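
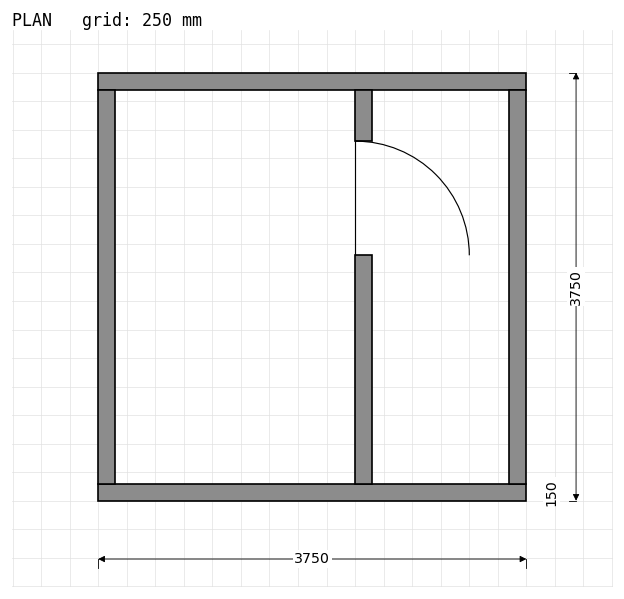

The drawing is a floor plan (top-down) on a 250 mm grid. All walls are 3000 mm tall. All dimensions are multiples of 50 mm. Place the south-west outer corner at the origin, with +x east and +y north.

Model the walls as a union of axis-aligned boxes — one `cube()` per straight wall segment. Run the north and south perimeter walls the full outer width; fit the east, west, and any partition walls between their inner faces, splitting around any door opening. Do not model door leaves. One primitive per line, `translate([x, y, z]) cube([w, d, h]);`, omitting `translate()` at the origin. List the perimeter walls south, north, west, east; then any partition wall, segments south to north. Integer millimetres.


cube([3750, 150, 3000]);
translate([0, 3600, 0]) cube([3750, 150, 3000]);
translate([0, 150, 0]) cube([150, 3450, 3000]);
translate([3600, 150, 0]) cube([150, 3450, 3000]);
translate([2250, 150, 0]) cube([150, 2000, 3000]);
translate([2250, 3150, 0]) cube([150, 450, 3000]);


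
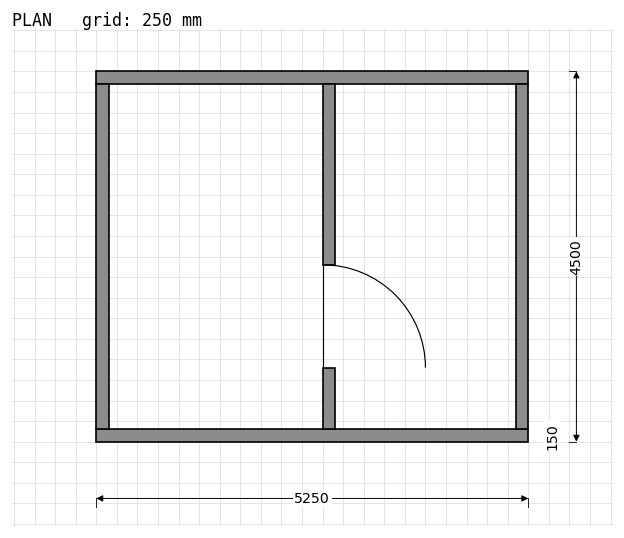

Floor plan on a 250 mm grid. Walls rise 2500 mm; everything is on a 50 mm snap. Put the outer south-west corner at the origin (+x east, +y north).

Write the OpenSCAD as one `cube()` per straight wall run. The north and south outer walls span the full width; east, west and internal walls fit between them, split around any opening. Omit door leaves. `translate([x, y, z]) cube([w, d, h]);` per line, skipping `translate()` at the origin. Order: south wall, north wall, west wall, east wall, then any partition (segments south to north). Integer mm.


cube([5250, 150, 2500]);
translate([0, 4350, 0]) cube([5250, 150, 2500]);
translate([0, 150, 0]) cube([150, 4200, 2500]);
translate([5100, 150, 0]) cube([150, 4200, 2500]);
translate([2750, 150, 0]) cube([150, 750, 2500]);
translate([2750, 2150, 0]) cube([150, 2200, 2500]);


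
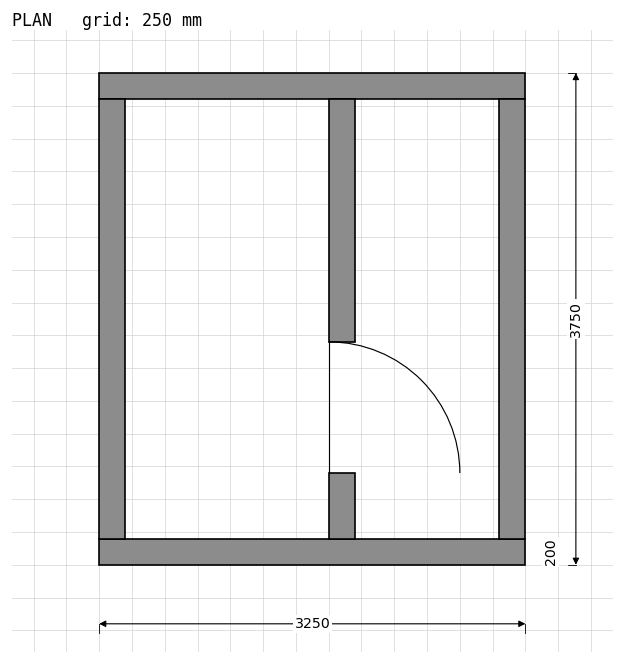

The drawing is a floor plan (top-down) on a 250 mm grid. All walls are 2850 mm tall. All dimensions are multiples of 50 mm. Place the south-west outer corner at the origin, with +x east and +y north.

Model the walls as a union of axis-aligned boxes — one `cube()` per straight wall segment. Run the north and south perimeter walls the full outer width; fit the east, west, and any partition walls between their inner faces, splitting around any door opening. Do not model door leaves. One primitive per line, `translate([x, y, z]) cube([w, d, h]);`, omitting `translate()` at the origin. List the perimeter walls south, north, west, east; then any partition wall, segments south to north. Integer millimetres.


cube([3250, 200, 2850]);
translate([0, 3550, 0]) cube([3250, 200, 2850]);
translate([0, 200, 0]) cube([200, 3350, 2850]);
translate([3050, 200, 0]) cube([200, 3350, 2850]);
translate([1750, 200, 0]) cube([200, 500, 2850]);
translate([1750, 1700, 0]) cube([200, 1850, 2850]);


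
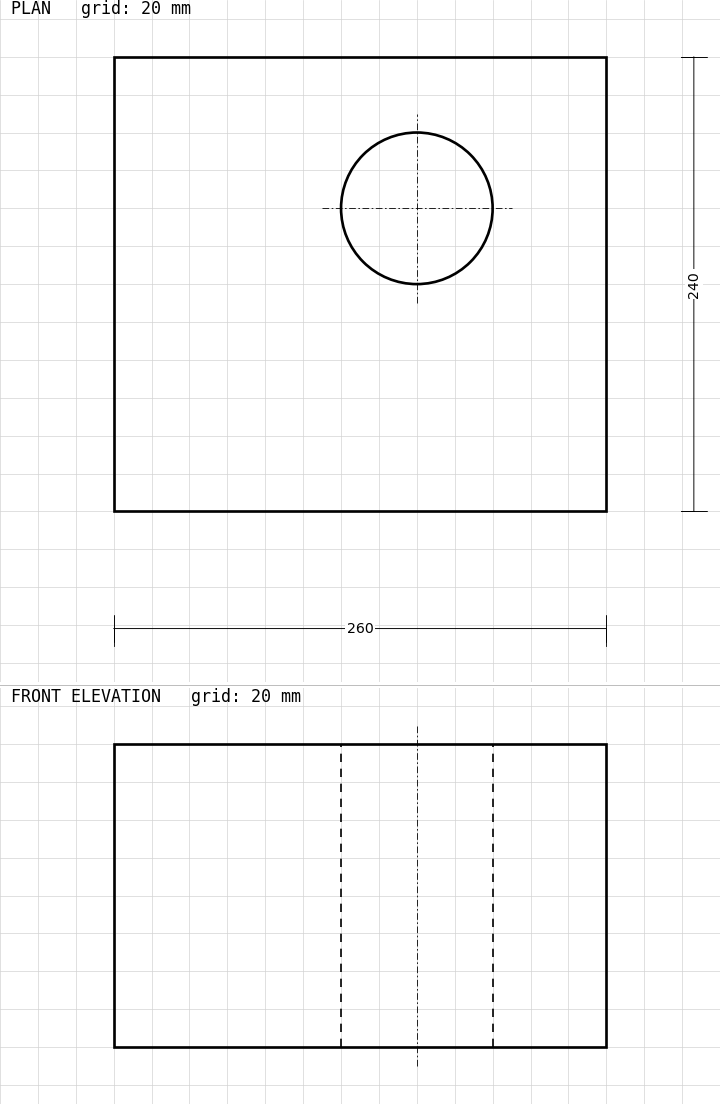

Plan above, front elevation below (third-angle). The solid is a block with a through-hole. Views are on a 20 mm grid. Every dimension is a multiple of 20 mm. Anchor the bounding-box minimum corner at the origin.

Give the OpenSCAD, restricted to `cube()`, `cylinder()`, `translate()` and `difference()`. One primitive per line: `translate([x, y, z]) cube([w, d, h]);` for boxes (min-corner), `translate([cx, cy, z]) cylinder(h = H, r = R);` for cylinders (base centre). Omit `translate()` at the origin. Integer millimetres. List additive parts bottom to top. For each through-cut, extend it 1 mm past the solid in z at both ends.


difference() {
  cube([260, 240, 160]);
  translate([160, 160, -1]) cylinder(h = 162, r = 40);
}


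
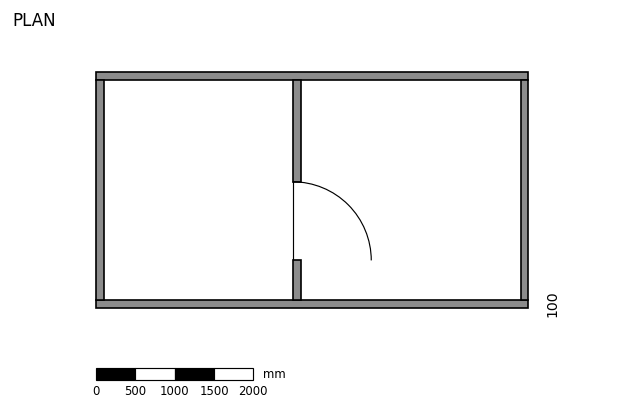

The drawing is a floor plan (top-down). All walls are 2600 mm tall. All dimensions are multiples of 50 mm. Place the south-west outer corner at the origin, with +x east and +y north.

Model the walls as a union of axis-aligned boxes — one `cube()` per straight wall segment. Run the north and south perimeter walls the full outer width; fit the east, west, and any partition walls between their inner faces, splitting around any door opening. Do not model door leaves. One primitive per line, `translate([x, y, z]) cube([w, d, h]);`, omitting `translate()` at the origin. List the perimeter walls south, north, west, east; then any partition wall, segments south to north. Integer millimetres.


cube([5500, 100, 2600]);
translate([0, 2900, 0]) cube([5500, 100, 2600]);
translate([0, 100, 0]) cube([100, 2800, 2600]);
translate([5400, 100, 0]) cube([100, 2800, 2600]);
translate([2500, 100, 0]) cube([100, 500, 2600]);
translate([2500, 1600, 0]) cube([100, 1300, 2600]);


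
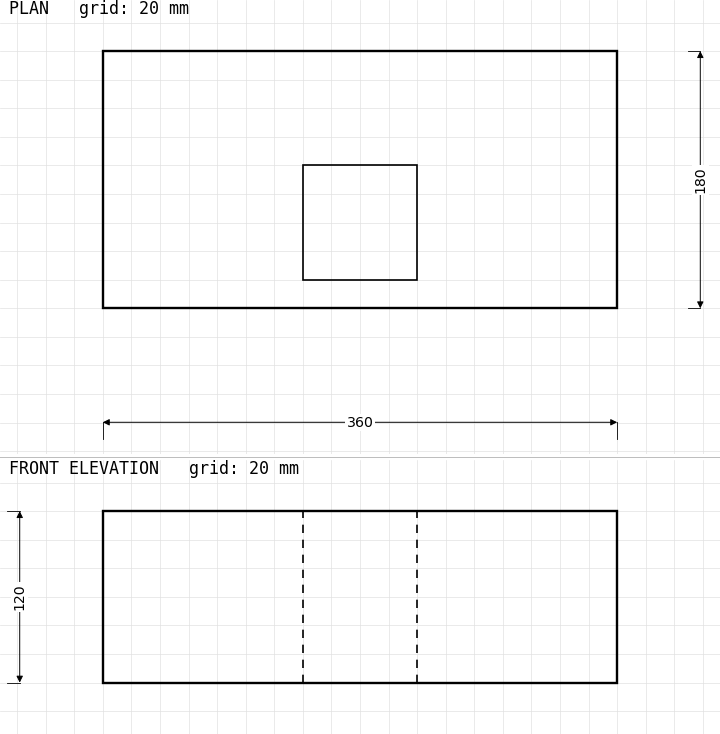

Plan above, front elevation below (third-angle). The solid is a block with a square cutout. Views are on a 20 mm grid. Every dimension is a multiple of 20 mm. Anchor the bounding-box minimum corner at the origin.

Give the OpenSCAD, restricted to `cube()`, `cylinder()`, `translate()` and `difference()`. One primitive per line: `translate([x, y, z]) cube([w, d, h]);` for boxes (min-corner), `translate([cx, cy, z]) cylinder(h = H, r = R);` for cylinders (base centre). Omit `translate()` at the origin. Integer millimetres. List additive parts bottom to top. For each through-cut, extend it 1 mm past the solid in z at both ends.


difference() {
  cube([360, 180, 120]);
  translate([140, 20, -1]) cube([80, 80, 122]);
}


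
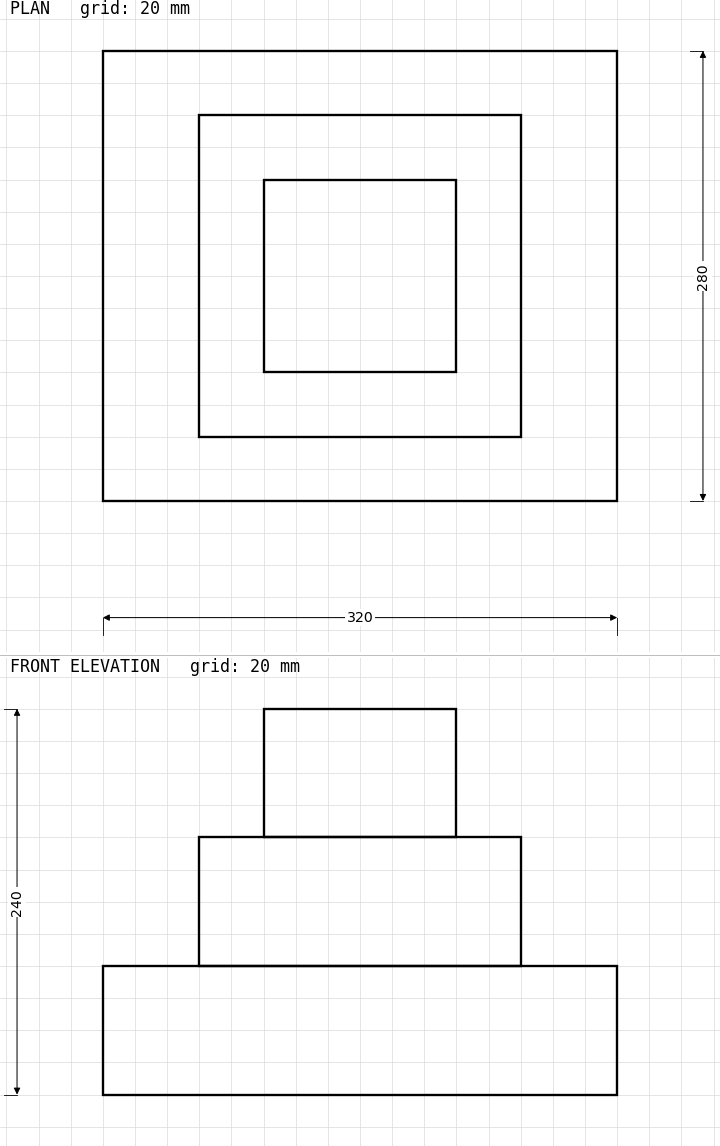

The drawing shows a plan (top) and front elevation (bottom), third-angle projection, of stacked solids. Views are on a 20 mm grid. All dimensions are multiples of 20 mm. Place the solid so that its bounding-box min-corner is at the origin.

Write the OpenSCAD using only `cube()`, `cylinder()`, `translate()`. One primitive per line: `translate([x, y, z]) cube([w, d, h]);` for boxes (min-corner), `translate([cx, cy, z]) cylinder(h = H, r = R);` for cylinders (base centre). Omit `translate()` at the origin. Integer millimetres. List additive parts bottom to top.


cube([320, 280, 80]);
translate([60, 40, 80]) cube([200, 200, 80]);
translate([100, 80, 160]) cube([120, 120, 80]);


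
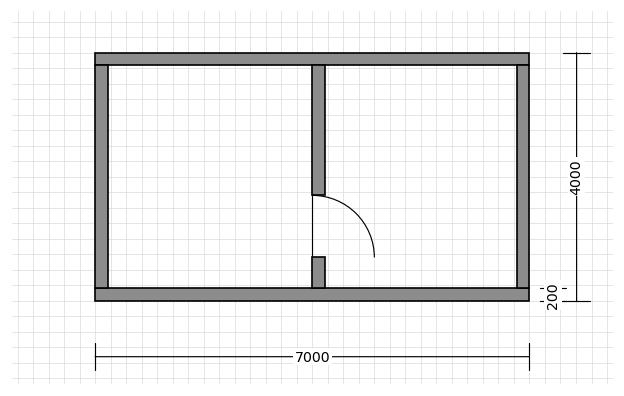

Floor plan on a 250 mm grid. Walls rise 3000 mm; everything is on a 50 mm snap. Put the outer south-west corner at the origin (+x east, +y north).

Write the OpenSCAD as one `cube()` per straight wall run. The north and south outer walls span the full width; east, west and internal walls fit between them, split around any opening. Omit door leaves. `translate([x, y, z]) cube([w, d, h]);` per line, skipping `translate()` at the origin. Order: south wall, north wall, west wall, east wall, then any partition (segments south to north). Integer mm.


cube([7000, 200, 3000]);
translate([0, 3800, 0]) cube([7000, 200, 3000]);
translate([0, 200, 0]) cube([200, 3600, 3000]);
translate([6800, 200, 0]) cube([200, 3600, 3000]);
translate([3500, 200, 0]) cube([200, 500, 3000]);
translate([3500, 1700, 0]) cube([200, 2100, 3000]);


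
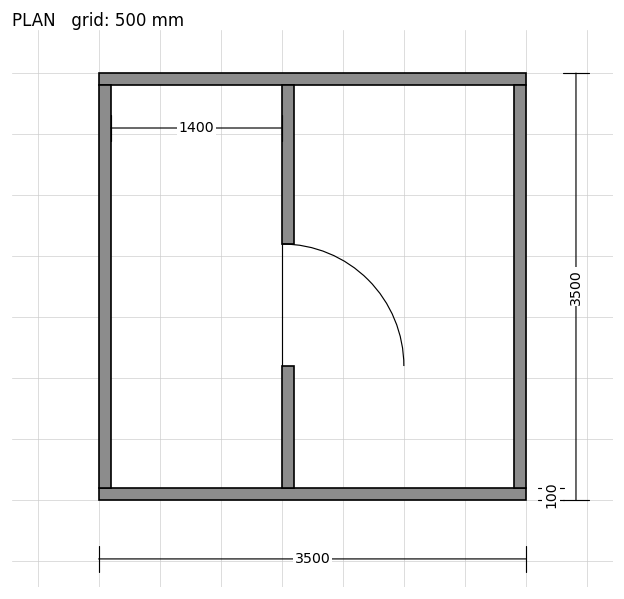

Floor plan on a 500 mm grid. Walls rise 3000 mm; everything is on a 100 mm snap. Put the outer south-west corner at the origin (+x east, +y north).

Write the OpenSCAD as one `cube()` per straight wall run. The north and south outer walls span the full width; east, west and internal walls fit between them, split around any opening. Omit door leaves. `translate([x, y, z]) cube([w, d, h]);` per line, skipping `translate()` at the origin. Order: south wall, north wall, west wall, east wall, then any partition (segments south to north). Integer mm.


cube([3500, 100, 3000]);
translate([0, 3400, 0]) cube([3500, 100, 3000]);
translate([0, 100, 0]) cube([100, 3300, 3000]);
translate([3400, 100, 0]) cube([100, 3300, 3000]);
translate([1500, 100, 0]) cube([100, 1000, 3000]);
translate([1500, 2100, 0]) cube([100, 1300, 3000]);


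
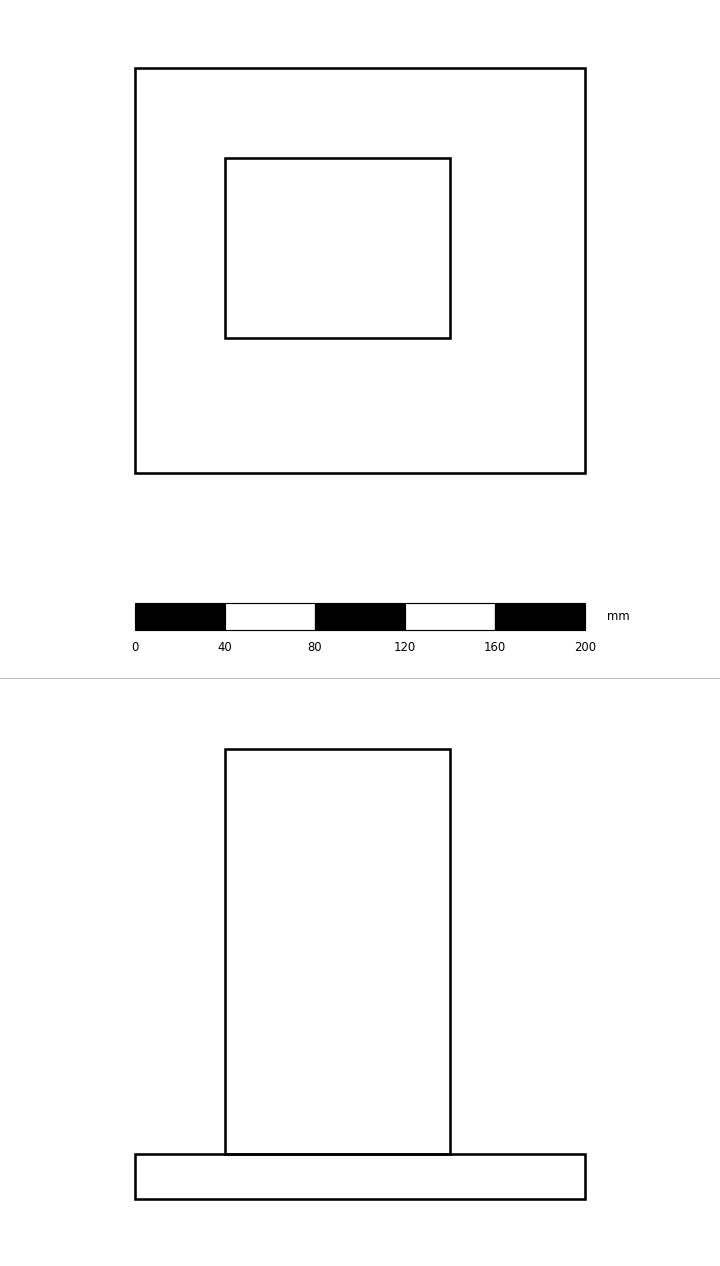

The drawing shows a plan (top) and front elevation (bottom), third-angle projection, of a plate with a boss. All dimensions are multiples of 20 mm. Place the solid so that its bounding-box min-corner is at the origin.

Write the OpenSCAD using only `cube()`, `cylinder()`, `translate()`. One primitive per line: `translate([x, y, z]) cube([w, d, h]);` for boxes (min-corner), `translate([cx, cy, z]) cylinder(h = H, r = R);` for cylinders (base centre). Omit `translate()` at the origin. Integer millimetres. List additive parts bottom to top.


cube([200, 180, 20]);
translate([40, 60, 20]) cube([100, 80, 180]);


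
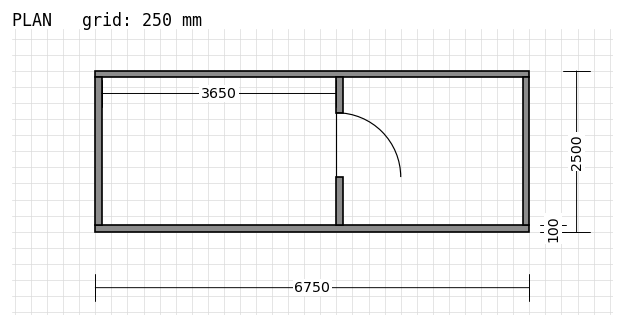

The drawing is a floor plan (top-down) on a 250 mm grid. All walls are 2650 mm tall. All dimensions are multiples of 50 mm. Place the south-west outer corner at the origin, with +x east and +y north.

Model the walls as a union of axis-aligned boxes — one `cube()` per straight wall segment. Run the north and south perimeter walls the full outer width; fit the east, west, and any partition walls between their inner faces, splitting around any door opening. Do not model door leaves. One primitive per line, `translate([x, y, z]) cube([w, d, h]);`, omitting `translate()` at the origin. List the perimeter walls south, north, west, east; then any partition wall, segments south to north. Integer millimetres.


cube([6750, 100, 2650]);
translate([0, 2400, 0]) cube([6750, 100, 2650]);
translate([0, 100, 0]) cube([100, 2300, 2650]);
translate([6650, 100, 0]) cube([100, 2300, 2650]);
translate([3750, 100, 0]) cube([100, 750, 2650]);
translate([3750, 1850, 0]) cube([100, 550, 2650]);


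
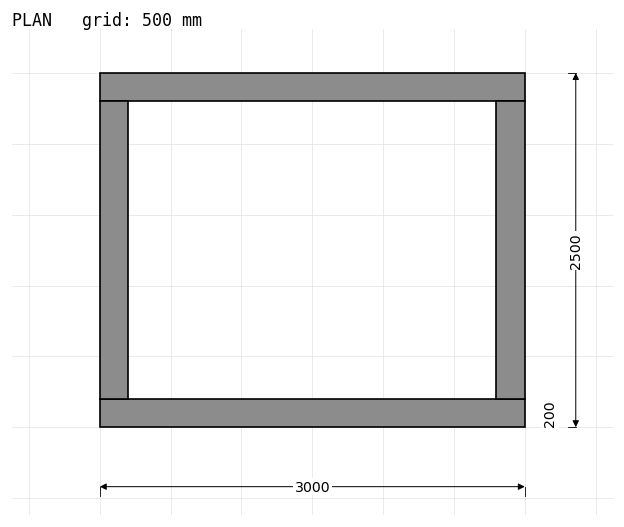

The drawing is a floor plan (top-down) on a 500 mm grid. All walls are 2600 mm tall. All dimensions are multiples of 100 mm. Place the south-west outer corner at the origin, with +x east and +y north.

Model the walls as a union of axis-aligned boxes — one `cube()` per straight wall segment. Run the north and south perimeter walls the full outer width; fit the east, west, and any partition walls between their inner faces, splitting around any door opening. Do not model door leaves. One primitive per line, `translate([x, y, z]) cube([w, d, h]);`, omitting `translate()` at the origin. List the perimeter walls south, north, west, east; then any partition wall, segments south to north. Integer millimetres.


cube([3000, 200, 2600]);
translate([0, 2300, 0]) cube([3000, 200, 2600]);
translate([0, 200, 0]) cube([200, 2100, 2600]);
translate([2800, 200, 0]) cube([200, 2100, 2600]);


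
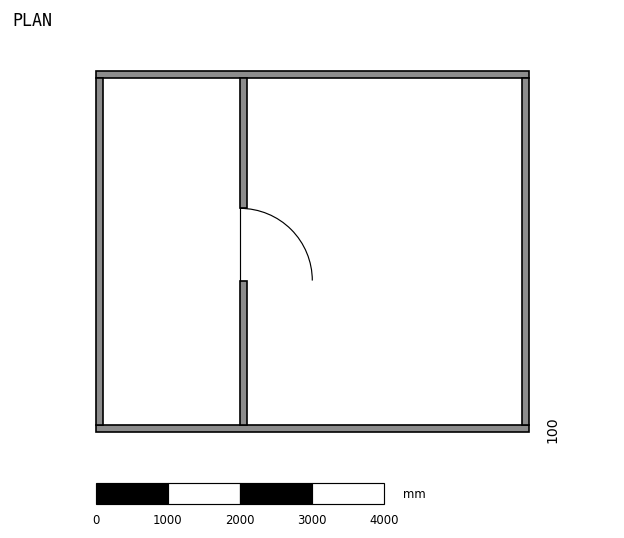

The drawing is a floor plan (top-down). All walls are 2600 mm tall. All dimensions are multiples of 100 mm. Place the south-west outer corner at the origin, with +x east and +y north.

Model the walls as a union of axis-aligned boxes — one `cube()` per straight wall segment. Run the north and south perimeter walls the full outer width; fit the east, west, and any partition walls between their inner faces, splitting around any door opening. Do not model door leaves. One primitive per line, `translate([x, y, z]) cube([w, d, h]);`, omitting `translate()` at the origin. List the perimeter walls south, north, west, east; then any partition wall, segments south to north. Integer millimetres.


cube([6000, 100, 2600]);
translate([0, 4900, 0]) cube([6000, 100, 2600]);
translate([0, 100, 0]) cube([100, 4800, 2600]);
translate([5900, 100, 0]) cube([100, 4800, 2600]);
translate([2000, 100, 0]) cube([100, 2000, 2600]);
translate([2000, 3100, 0]) cube([100, 1800, 2600]);


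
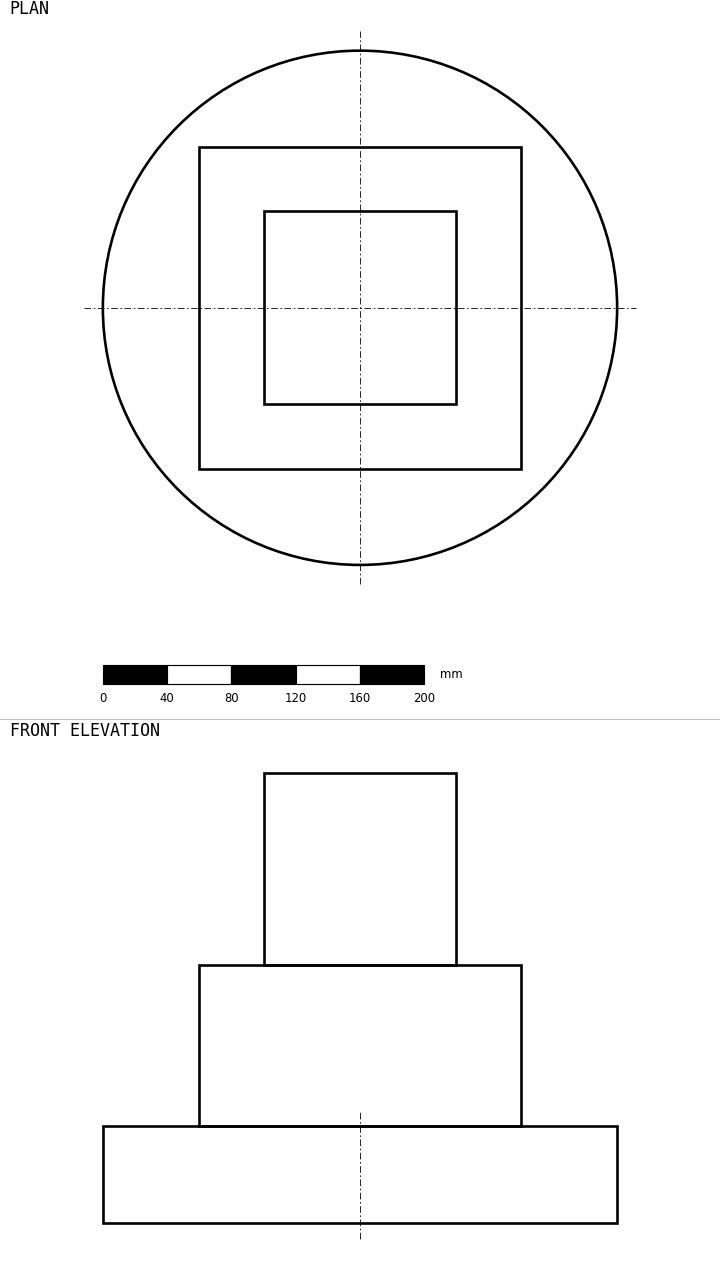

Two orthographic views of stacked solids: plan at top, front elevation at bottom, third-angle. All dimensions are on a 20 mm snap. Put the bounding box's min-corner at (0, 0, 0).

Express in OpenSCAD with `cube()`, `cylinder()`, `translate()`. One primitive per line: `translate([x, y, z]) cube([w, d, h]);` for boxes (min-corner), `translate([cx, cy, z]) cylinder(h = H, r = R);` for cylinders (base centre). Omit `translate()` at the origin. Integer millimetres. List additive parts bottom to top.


translate([160, 160, 0]) cylinder(h = 60, r = 160);
translate([60, 60, 60]) cube([200, 200, 100]);
translate([100, 100, 160]) cube([120, 120, 120]);


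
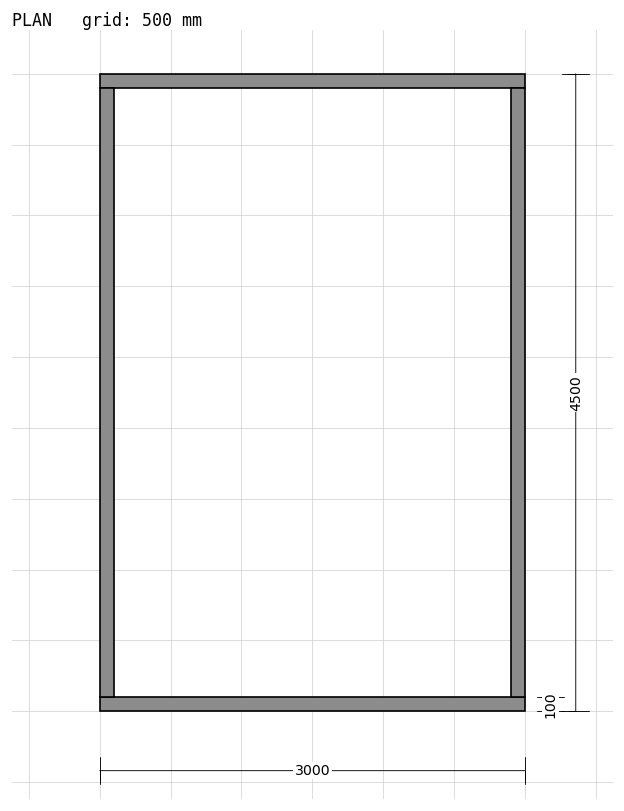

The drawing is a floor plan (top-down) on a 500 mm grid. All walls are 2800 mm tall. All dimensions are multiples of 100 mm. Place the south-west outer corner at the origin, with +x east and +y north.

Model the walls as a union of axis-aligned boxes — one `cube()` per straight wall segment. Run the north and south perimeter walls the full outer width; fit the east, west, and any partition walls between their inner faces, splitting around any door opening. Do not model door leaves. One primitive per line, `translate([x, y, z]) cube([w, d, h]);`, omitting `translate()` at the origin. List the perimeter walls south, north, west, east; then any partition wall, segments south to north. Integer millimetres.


cube([3000, 100, 2800]);
translate([0, 4400, 0]) cube([3000, 100, 2800]);
translate([0, 100, 0]) cube([100, 4300, 2800]);
translate([2900, 100, 0]) cube([100, 4300, 2800]);


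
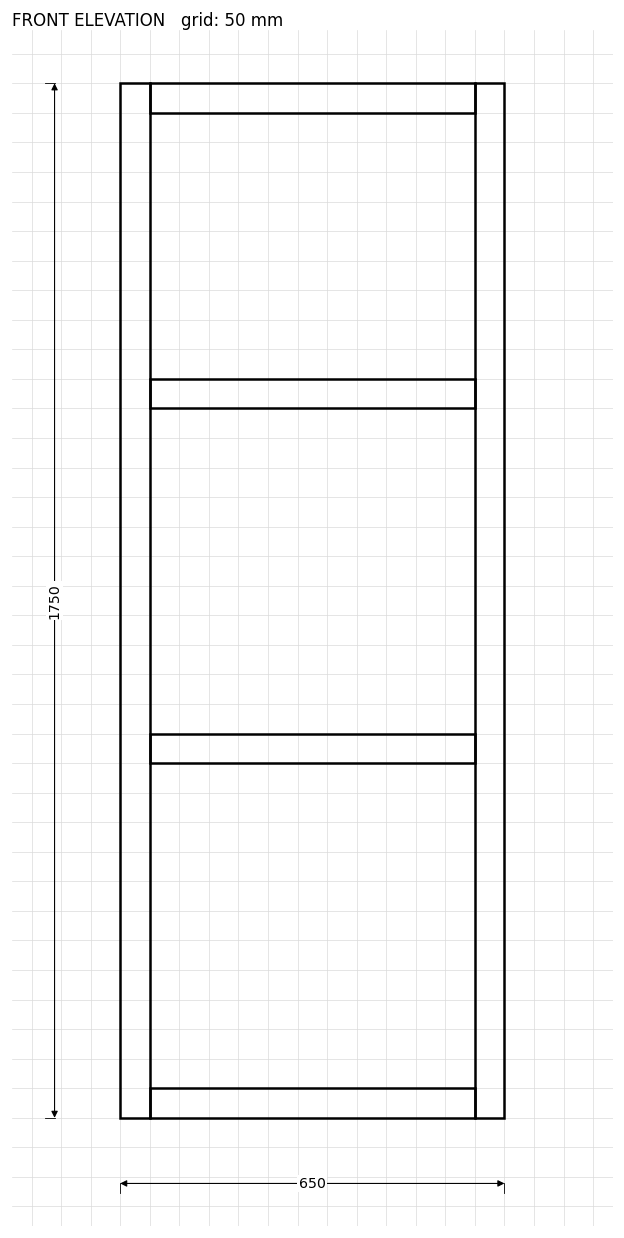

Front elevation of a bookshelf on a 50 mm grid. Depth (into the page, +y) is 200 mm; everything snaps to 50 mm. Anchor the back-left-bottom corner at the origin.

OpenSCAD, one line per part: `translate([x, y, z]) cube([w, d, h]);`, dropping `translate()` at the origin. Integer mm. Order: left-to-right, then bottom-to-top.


cube([50, 200, 1750]);
translate([50, 0, 0]) cube([550, 200, 50]);
translate([50, 0, 600]) cube([550, 200, 50]);
translate([50, 0, 1200]) cube([550, 200, 50]);
translate([50, 0, 1700]) cube([550, 200, 50]);
translate([600, 0, 0]) cube([50, 200, 1750]);


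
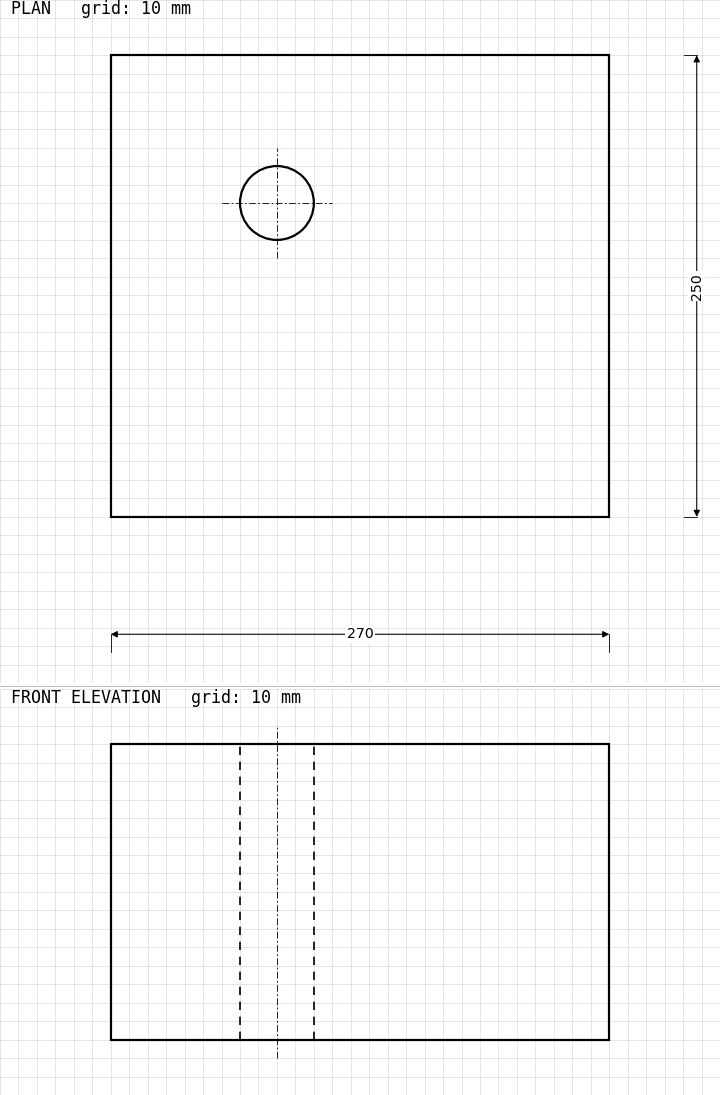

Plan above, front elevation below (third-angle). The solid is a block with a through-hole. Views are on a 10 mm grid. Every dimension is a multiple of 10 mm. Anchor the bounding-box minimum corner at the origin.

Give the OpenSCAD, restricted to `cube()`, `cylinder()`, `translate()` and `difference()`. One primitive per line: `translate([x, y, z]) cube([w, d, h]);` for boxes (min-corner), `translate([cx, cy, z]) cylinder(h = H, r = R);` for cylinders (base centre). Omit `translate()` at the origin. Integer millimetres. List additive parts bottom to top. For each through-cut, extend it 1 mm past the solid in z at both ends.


difference() {
  cube([270, 250, 160]);
  translate([90, 170, -1]) cylinder(h = 162, r = 20);
}


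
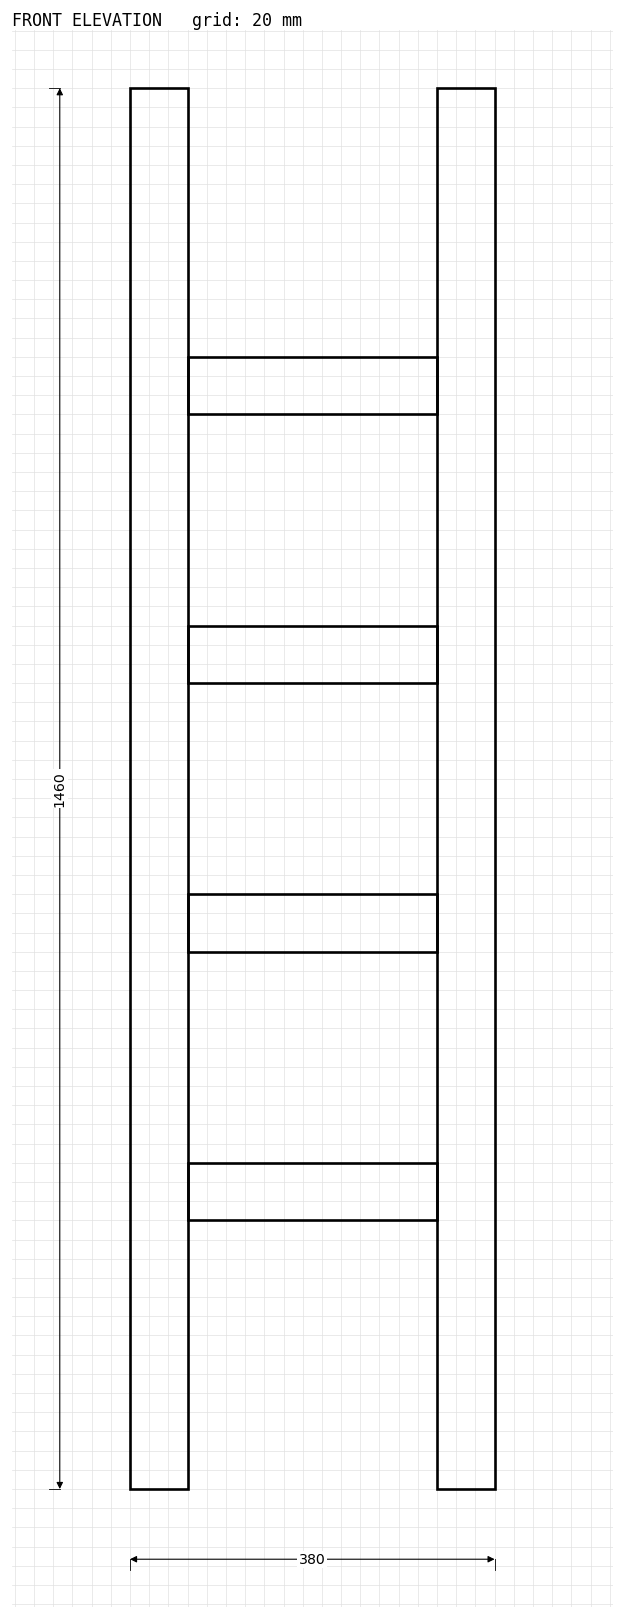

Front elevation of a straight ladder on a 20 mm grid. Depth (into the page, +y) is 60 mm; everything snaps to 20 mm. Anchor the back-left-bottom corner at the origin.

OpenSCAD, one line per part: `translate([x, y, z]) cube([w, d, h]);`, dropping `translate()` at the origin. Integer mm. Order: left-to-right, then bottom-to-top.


cube([60, 60, 1460]);
translate([60, 0, 280]) cube([260, 60, 60]);
translate([60, 0, 560]) cube([260, 60, 60]);
translate([60, 0, 840]) cube([260, 60, 60]);
translate([60, 0, 1120]) cube([260, 60, 60]);
translate([320, 0, 0]) cube([60, 60, 1460]);


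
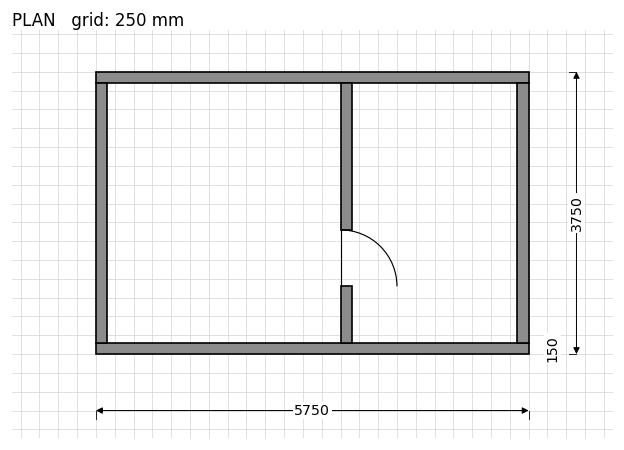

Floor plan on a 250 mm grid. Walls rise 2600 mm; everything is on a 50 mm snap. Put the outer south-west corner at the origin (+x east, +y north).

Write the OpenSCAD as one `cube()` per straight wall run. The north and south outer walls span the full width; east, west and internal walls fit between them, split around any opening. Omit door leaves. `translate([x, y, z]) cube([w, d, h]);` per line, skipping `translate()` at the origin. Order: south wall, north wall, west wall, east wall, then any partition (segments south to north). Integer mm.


cube([5750, 150, 2600]);
translate([0, 3600, 0]) cube([5750, 150, 2600]);
translate([0, 150, 0]) cube([150, 3450, 2600]);
translate([5600, 150, 0]) cube([150, 3450, 2600]);
translate([3250, 150, 0]) cube([150, 750, 2600]);
translate([3250, 1650, 0]) cube([150, 1950, 2600]);


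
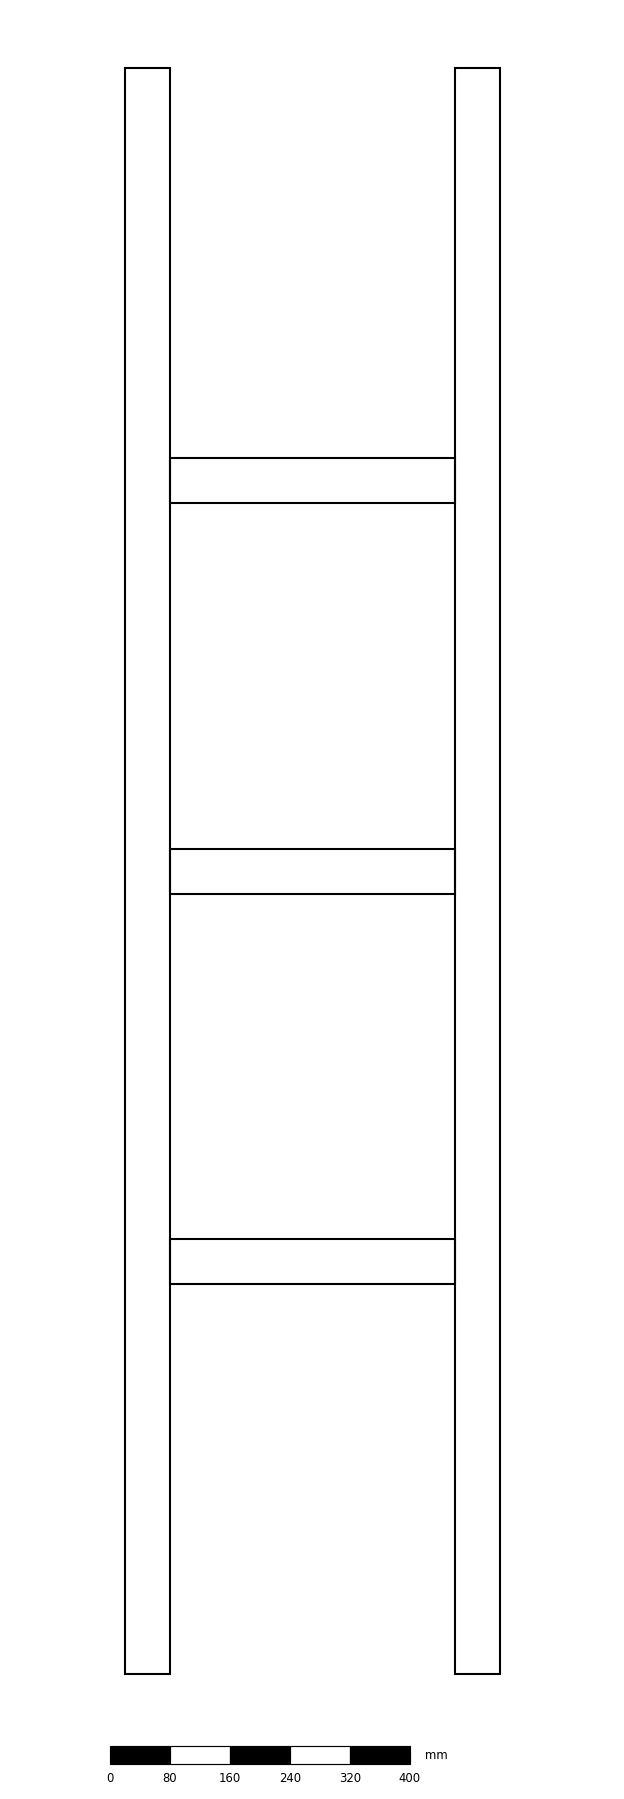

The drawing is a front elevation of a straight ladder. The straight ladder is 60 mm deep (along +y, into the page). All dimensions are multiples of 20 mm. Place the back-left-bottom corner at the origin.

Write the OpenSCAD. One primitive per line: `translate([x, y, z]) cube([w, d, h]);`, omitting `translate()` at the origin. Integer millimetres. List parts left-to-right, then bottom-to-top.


cube([60, 60, 2140]);
translate([60, 0, 520]) cube([380, 60, 60]);
translate([60, 0, 1040]) cube([380, 60, 60]);
translate([60, 0, 1560]) cube([380, 60, 60]);
translate([440, 0, 0]) cube([60, 60, 2140]);


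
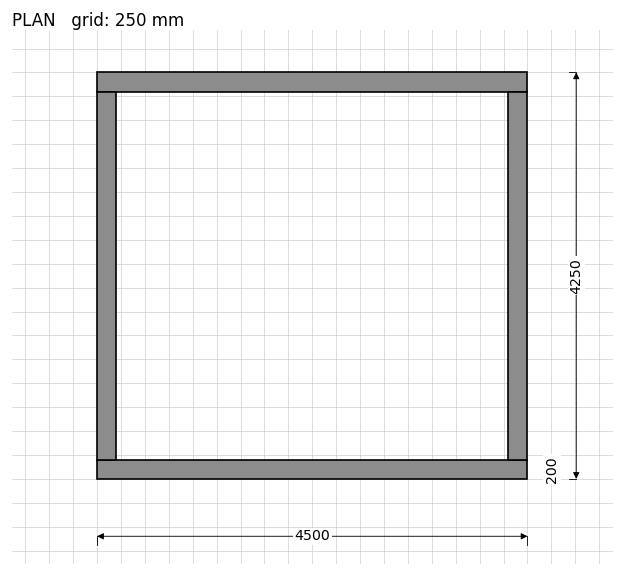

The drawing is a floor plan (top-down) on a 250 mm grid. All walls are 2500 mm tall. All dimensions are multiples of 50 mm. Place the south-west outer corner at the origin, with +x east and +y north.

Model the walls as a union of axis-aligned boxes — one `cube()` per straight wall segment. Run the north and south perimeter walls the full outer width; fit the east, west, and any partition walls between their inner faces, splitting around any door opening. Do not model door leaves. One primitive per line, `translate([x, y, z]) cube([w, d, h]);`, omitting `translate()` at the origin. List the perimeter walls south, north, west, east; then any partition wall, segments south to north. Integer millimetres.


cube([4500, 200, 2500]);
translate([0, 4050, 0]) cube([4500, 200, 2500]);
translate([0, 200, 0]) cube([200, 3850, 2500]);
translate([4300, 200, 0]) cube([200, 3850, 2500]);


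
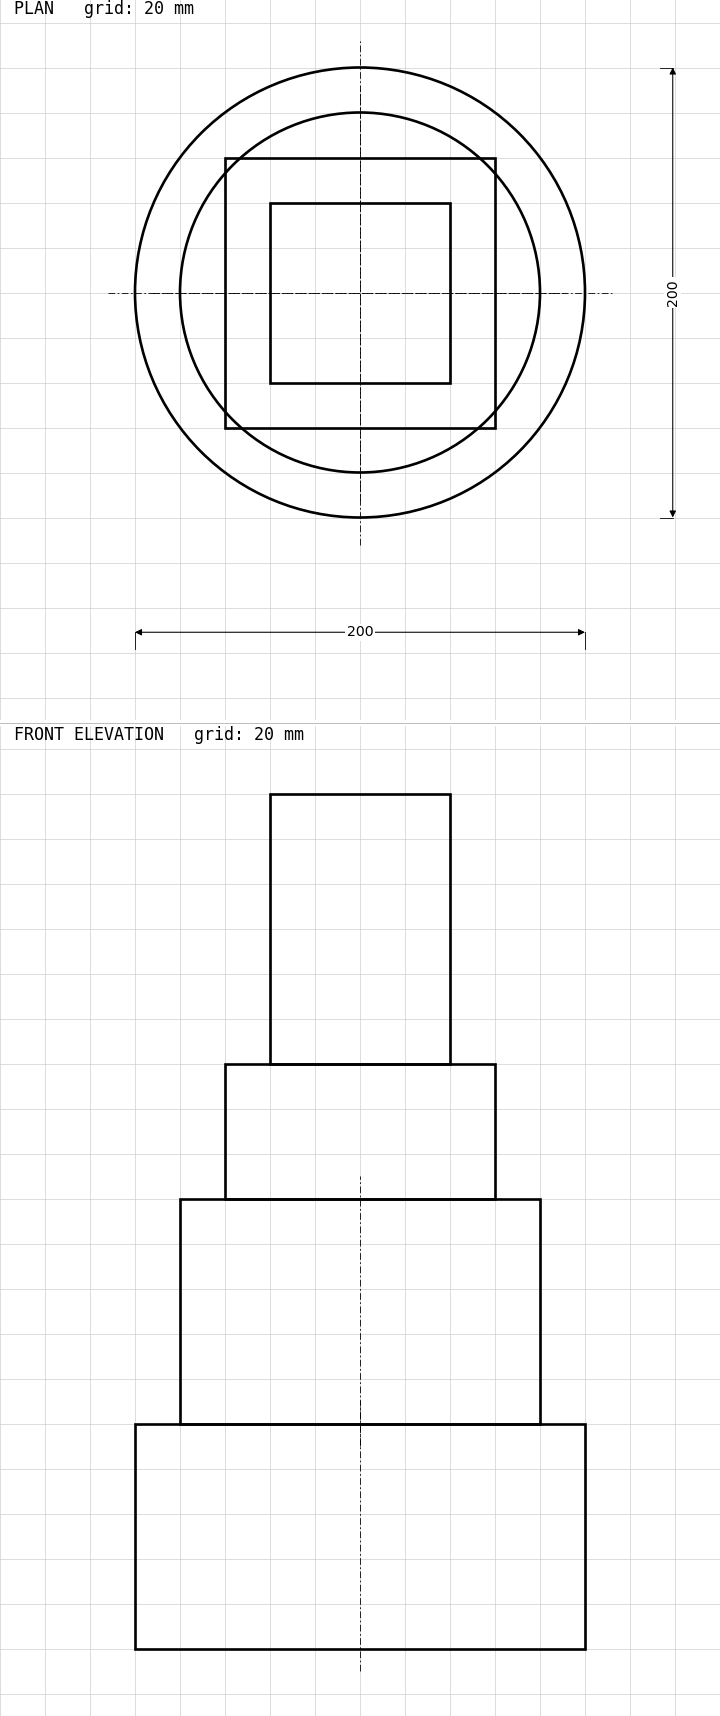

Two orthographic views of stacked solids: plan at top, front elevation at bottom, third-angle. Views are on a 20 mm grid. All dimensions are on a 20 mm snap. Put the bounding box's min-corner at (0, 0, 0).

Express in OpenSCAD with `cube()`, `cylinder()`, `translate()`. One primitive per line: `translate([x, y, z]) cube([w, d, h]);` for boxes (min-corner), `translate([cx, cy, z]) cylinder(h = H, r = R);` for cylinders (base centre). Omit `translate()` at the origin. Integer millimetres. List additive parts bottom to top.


translate([100, 100, 0]) cylinder(h = 100, r = 100);
translate([100, 100, 100]) cylinder(h = 100, r = 80);
translate([40, 40, 200]) cube([120, 120, 60]);
translate([60, 60, 260]) cube([80, 80, 120]);


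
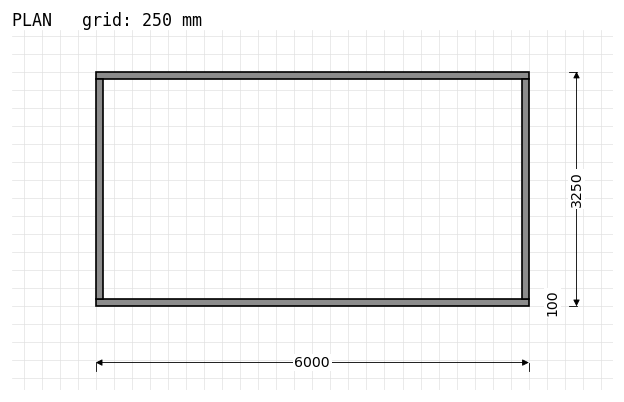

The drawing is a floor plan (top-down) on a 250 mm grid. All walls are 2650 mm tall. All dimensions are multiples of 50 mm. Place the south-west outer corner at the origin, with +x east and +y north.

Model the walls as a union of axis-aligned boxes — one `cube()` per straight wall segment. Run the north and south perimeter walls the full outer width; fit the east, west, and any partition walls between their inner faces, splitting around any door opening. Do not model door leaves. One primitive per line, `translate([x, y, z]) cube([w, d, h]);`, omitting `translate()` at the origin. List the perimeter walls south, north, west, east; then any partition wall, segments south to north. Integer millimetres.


cube([6000, 100, 2650]);
translate([0, 3150, 0]) cube([6000, 100, 2650]);
translate([0, 100, 0]) cube([100, 3050, 2650]);
translate([5900, 100, 0]) cube([100, 3050, 2650]);


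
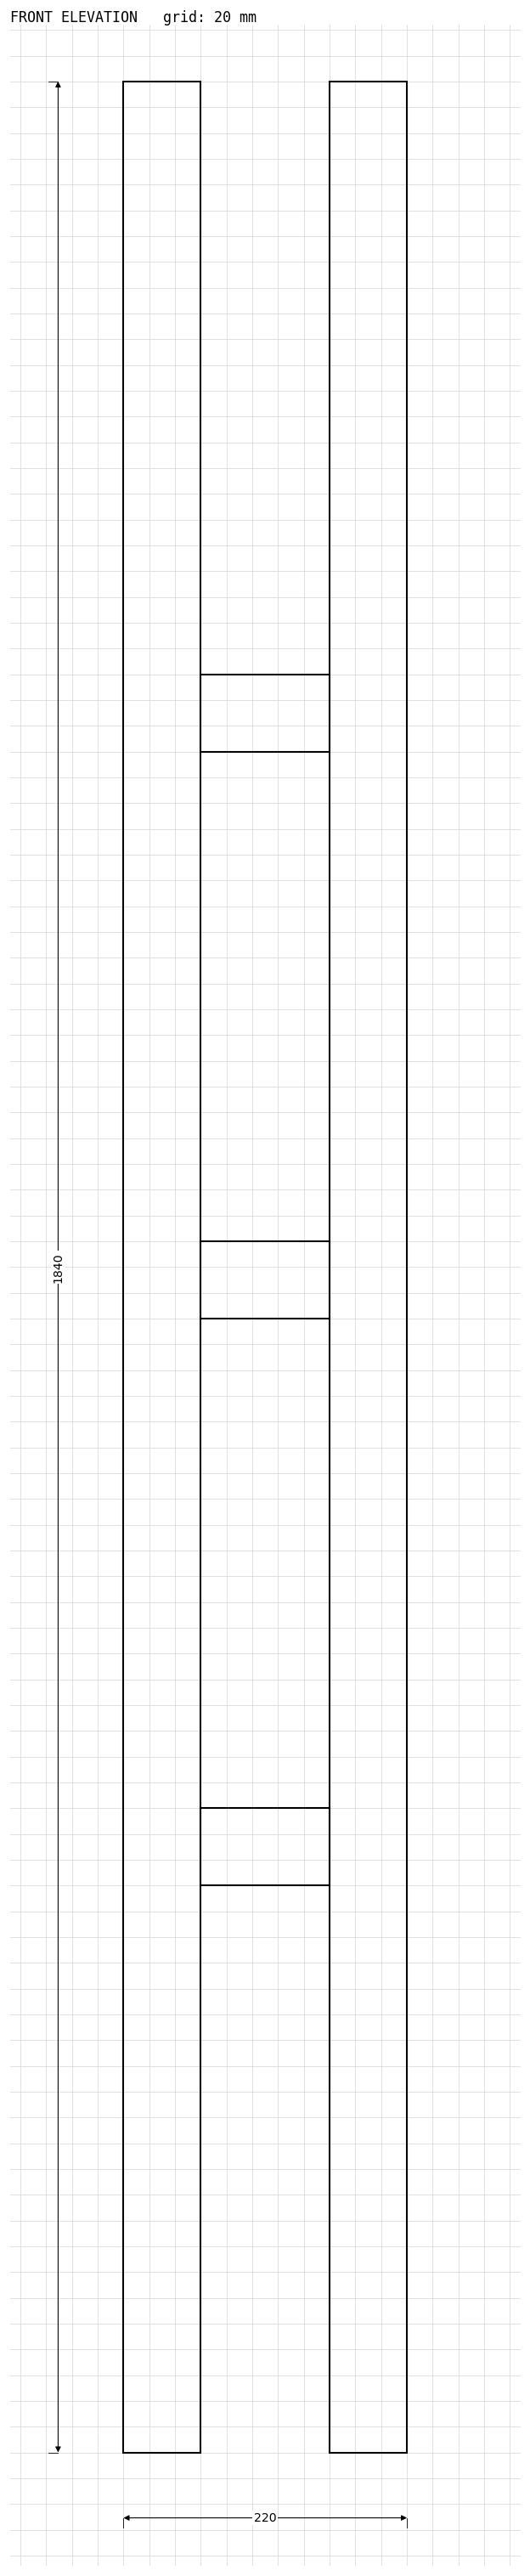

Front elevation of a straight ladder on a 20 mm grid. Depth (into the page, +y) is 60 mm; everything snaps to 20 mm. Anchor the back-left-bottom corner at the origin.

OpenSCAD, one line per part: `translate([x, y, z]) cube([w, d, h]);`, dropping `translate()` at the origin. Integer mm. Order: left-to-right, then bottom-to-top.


cube([60, 60, 1840]);
translate([60, 0, 440]) cube([100, 60, 60]);
translate([60, 0, 880]) cube([100, 60, 60]);
translate([60, 0, 1320]) cube([100, 60, 60]);
translate([160, 0, 0]) cube([60, 60, 1840]);


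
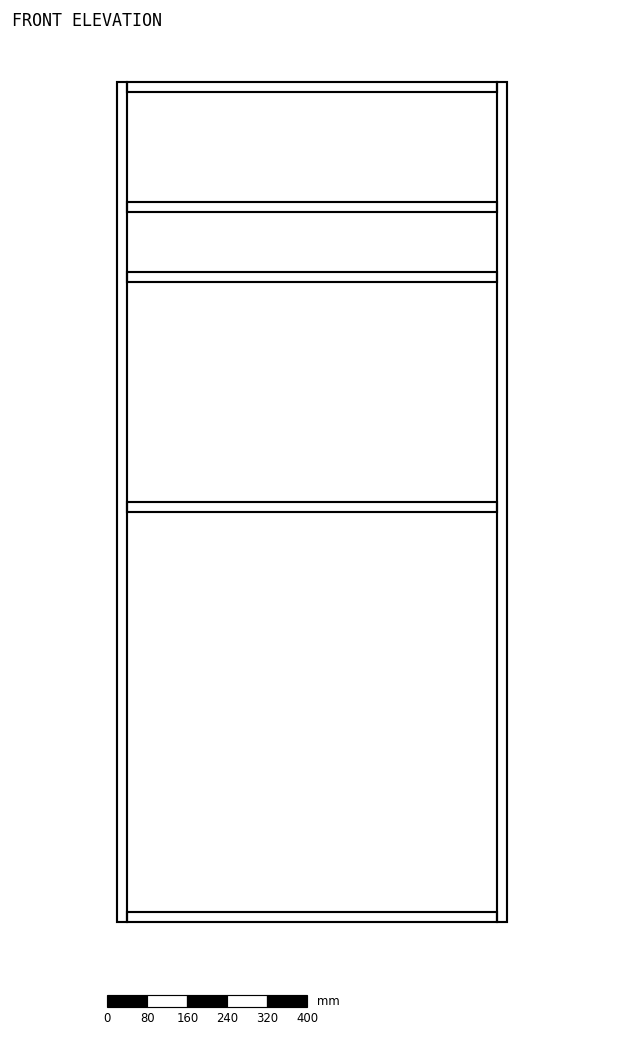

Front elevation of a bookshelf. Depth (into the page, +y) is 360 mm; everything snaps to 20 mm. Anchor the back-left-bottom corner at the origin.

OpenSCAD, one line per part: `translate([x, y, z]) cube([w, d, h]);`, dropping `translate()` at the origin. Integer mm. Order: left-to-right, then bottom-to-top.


cube([20, 360, 1680]);
translate([20, 0, 0]) cube([740, 360, 20]);
translate([20, 0, 820]) cube([740, 360, 20]);
translate([20, 0, 1280]) cube([740, 360, 20]);
translate([20, 0, 1420]) cube([740, 360, 20]);
translate([20, 0, 1660]) cube([740, 360, 20]);
translate([760, 0, 0]) cube([20, 360, 1680]);


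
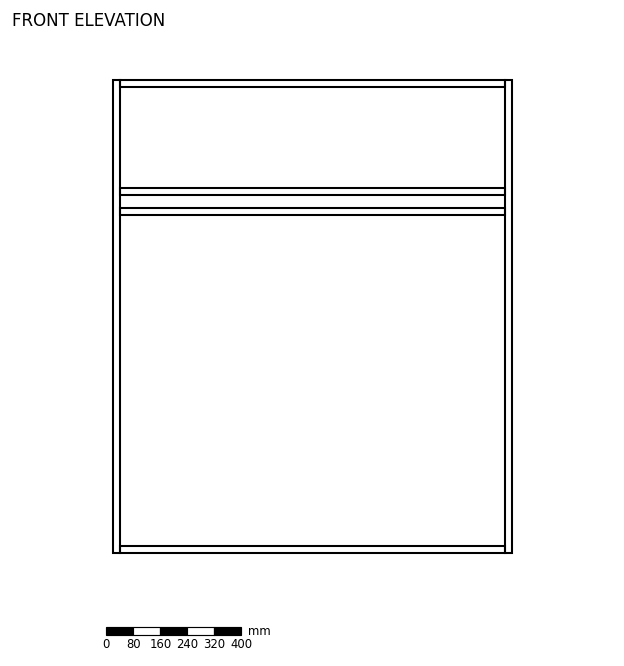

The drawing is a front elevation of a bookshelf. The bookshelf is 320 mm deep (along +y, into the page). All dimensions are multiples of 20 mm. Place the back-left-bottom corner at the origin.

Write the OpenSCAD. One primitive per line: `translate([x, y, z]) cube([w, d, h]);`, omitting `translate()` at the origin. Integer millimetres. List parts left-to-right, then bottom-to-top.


cube([20, 320, 1400]);
translate([20, 0, 0]) cube([1140, 320, 20]);
translate([20, 0, 1000]) cube([1140, 320, 20]);
translate([20, 0, 1060]) cube([1140, 320, 20]);
translate([20, 0, 1380]) cube([1140, 320, 20]);
translate([1160, 0, 0]) cube([20, 320, 1400]);


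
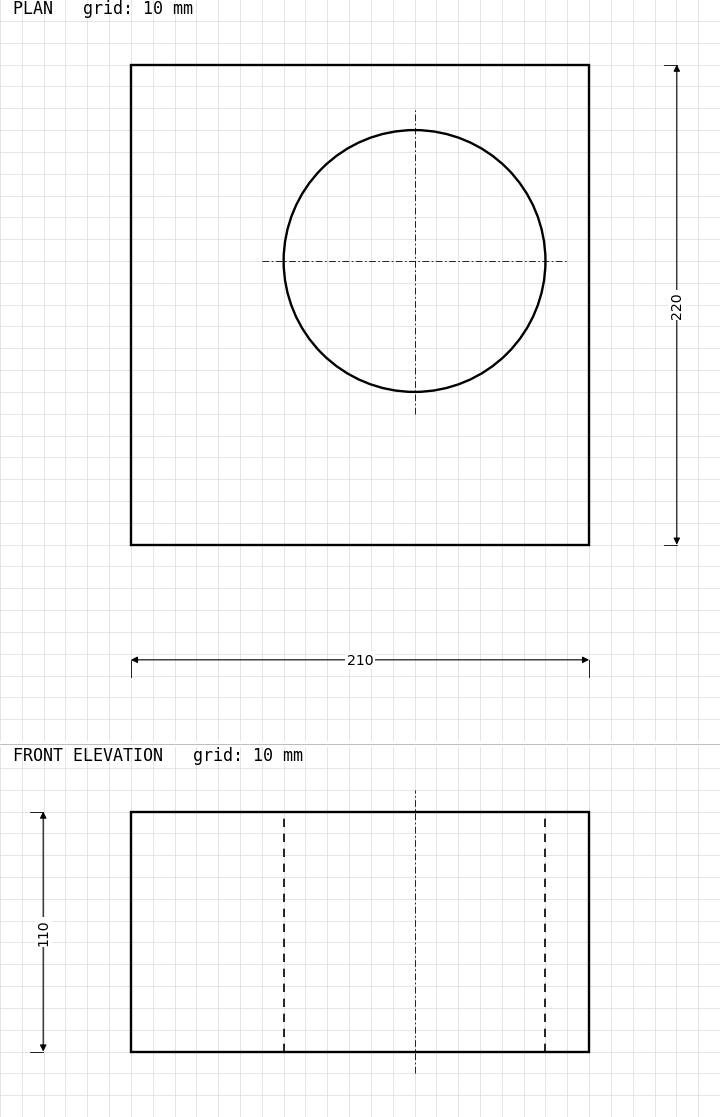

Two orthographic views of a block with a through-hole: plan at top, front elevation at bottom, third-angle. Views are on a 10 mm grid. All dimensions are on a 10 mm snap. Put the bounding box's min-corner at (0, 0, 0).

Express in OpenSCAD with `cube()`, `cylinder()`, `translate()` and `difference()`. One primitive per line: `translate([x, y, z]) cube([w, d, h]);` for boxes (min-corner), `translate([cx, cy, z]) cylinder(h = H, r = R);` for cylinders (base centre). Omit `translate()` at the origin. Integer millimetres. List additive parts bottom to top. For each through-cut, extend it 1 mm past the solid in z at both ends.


difference() {
  cube([210, 220, 110]);
  translate([130, 130, -1]) cylinder(h = 112, r = 60);
}


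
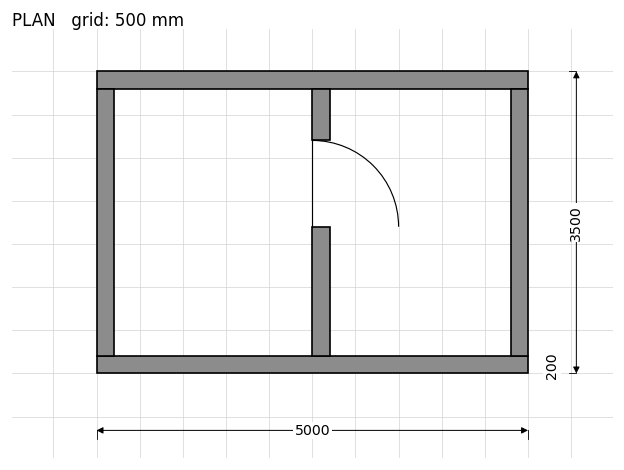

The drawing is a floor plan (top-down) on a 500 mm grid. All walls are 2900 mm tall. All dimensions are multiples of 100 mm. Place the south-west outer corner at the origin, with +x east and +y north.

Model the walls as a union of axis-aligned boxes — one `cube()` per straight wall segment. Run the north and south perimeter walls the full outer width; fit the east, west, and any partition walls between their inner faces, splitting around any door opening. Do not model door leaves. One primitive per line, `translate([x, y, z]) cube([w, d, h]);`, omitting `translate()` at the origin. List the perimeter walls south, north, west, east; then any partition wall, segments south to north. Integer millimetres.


cube([5000, 200, 2900]);
translate([0, 3300, 0]) cube([5000, 200, 2900]);
translate([0, 200, 0]) cube([200, 3100, 2900]);
translate([4800, 200, 0]) cube([200, 3100, 2900]);
translate([2500, 200, 0]) cube([200, 1500, 2900]);
translate([2500, 2700, 0]) cube([200, 600, 2900]);


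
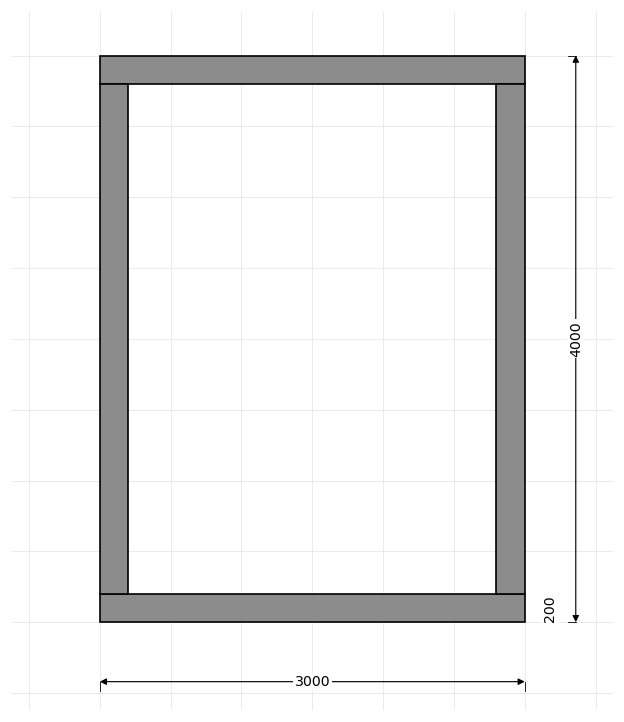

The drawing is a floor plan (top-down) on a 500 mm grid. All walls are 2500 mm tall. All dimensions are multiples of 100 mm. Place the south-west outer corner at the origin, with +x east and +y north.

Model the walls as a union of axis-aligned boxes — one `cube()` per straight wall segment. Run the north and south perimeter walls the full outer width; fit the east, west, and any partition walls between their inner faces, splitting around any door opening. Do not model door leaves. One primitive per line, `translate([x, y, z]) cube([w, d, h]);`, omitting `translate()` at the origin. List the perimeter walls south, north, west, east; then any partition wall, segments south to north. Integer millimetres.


cube([3000, 200, 2500]);
translate([0, 3800, 0]) cube([3000, 200, 2500]);
translate([0, 200, 0]) cube([200, 3600, 2500]);
translate([2800, 200, 0]) cube([200, 3600, 2500]);


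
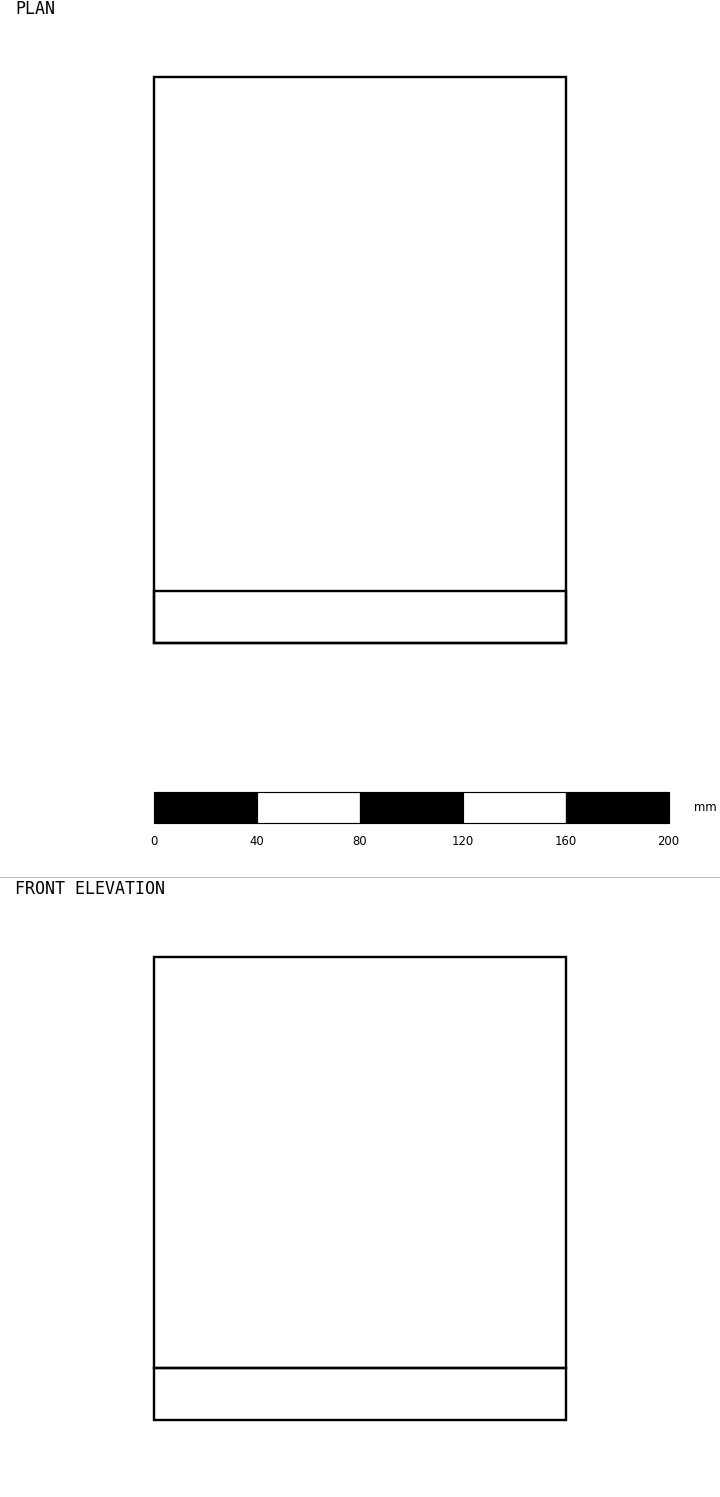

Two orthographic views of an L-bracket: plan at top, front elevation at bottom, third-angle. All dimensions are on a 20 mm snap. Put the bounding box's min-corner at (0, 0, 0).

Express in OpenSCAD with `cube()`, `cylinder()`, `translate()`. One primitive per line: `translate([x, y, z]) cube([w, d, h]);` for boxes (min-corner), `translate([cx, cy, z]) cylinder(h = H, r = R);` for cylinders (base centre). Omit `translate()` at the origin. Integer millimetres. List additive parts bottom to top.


cube([160, 220, 20]);
translate([0, 0, 20]) cube([160, 20, 160]);


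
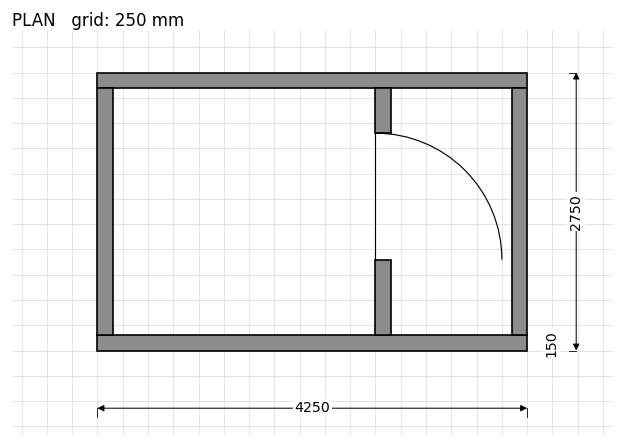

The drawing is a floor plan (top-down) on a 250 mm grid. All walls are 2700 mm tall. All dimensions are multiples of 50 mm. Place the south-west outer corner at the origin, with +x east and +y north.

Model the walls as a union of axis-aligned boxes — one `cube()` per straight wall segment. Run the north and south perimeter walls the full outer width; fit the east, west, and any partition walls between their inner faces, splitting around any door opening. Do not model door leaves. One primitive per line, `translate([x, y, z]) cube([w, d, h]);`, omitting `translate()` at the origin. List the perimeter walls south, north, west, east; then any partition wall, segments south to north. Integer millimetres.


cube([4250, 150, 2700]);
translate([0, 2600, 0]) cube([4250, 150, 2700]);
translate([0, 150, 0]) cube([150, 2450, 2700]);
translate([4100, 150, 0]) cube([150, 2450, 2700]);
translate([2750, 150, 0]) cube([150, 750, 2700]);
translate([2750, 2150, 0]) cube([150, 450, 2700]);


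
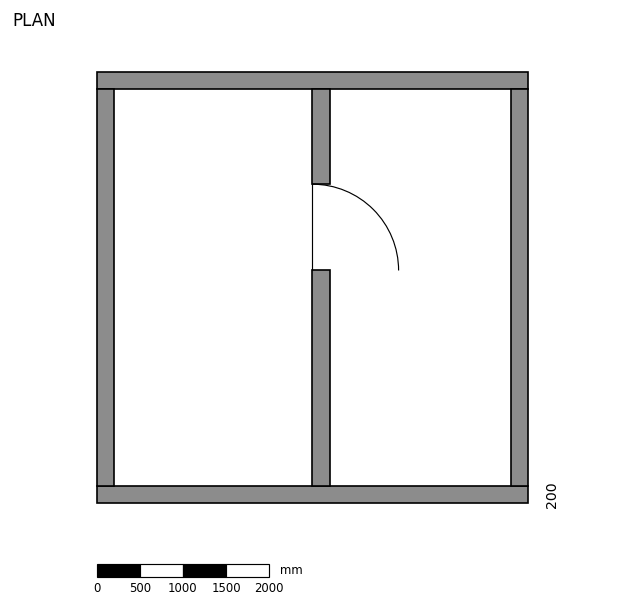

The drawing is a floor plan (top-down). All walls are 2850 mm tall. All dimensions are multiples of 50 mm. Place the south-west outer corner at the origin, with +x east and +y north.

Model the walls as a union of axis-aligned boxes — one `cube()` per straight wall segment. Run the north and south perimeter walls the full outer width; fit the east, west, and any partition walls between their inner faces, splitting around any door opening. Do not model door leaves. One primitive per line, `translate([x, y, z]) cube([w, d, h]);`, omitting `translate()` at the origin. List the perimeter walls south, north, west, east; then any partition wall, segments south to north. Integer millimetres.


cube([5000, 200, 2850]);
translate([0, 4800, 0]) cube([5000, 200, 2850]);
translate([0, 200, 0]) cube([200, 4600, 2850]);
translate([4800, 200, 0]) cube([200, 4600, 2850]);
translate([2500, 200, 0]) cube([200, 2500, 2850]);
translate([2500, 3700, 0]) cube([200, 1100, 2850]);


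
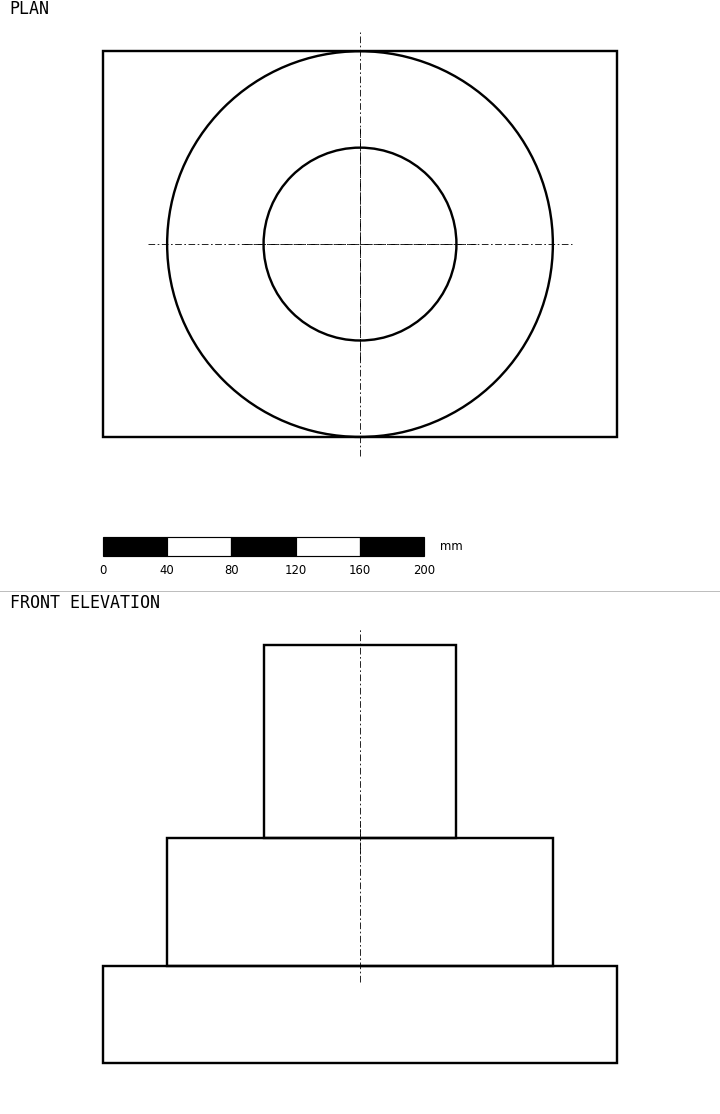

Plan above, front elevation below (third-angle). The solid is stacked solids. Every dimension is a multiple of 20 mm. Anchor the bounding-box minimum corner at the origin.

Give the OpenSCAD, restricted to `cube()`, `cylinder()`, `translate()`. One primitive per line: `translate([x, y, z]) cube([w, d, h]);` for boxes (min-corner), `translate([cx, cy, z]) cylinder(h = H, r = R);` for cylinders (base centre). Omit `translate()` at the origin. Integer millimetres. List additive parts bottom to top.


cube([320, 240, 60]);
translate([160, 120, 60]) cylinder(h = 80, r = 120);
translate([160, 120, 140]) cylinder(h = 120, r = 60);


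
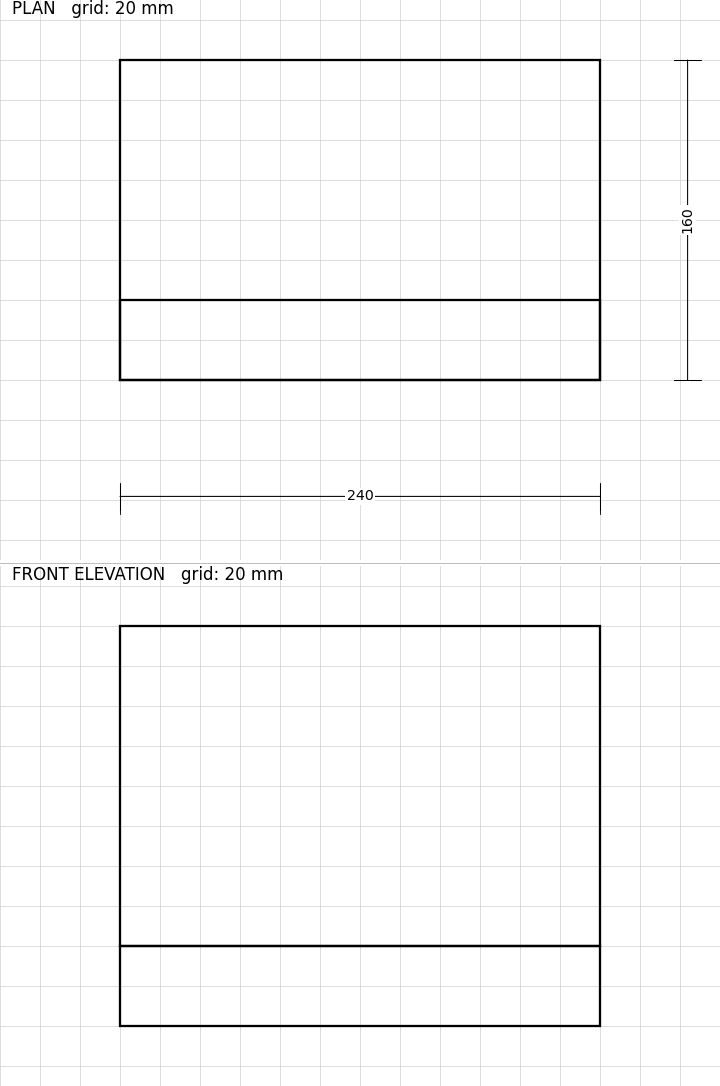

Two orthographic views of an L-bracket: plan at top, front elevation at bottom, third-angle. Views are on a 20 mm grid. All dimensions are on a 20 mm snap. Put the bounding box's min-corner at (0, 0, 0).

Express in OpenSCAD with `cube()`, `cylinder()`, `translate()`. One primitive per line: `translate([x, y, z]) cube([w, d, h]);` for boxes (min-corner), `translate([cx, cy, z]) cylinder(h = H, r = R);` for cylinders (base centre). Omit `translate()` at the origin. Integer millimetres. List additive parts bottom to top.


cube([240, 160, 40]);
translate([0, 0, 40]) cube([240, 40, 160]);


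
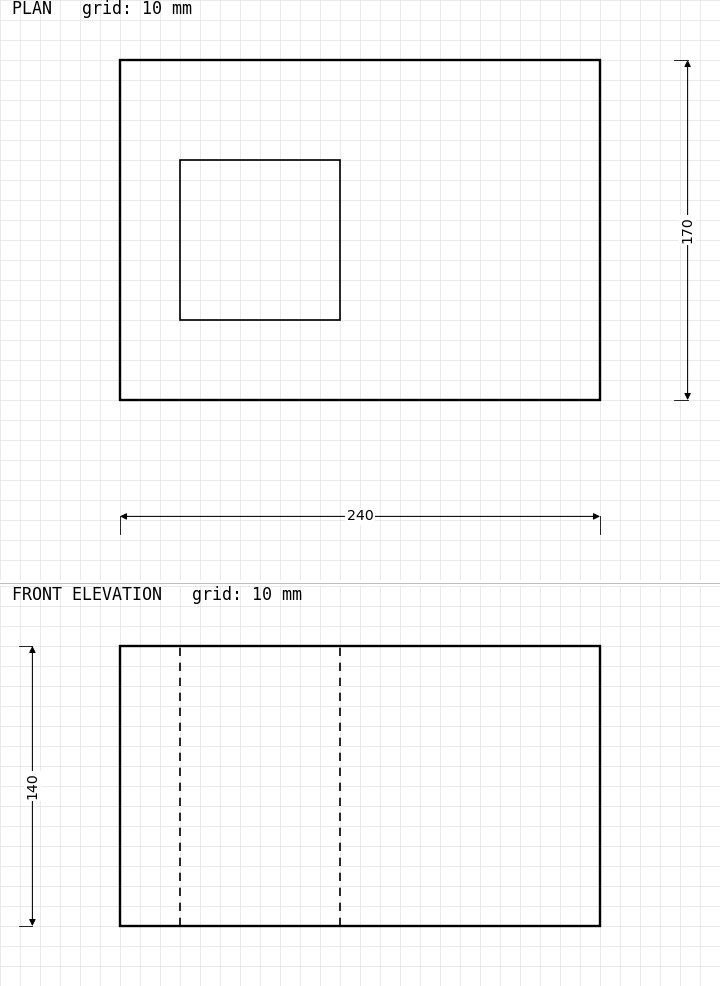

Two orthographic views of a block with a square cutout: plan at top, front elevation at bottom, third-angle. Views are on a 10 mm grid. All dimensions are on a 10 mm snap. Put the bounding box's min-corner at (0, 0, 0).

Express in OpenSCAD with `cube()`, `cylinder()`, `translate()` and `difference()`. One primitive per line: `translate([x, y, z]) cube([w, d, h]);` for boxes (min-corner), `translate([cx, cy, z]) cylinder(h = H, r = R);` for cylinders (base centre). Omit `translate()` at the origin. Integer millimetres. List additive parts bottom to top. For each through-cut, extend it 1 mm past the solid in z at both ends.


difference() {
  cube([240, 170, 140]);
  translate([30, 40, -1]) cube([80, 80, 142]);
}


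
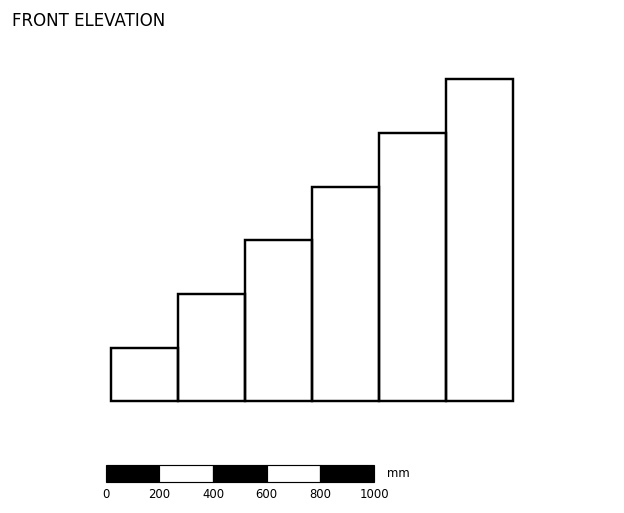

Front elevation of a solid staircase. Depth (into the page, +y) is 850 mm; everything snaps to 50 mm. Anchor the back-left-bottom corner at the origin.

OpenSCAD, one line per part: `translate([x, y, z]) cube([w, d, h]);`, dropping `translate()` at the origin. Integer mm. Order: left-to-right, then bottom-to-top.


cube([250, 850, 200]);
translate([250, 0, 0]) cube([250, 850, 400]);
translate([500, 0, 0]) cube([250, 850, 600]);
translate([750, 0, 0]) cube([250, 850, 800]);
translate([1000, 0, 0]) cube([250, 850, 1000]);
translate([1250, 0, 0]) cube([250, 850, 1200]);
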